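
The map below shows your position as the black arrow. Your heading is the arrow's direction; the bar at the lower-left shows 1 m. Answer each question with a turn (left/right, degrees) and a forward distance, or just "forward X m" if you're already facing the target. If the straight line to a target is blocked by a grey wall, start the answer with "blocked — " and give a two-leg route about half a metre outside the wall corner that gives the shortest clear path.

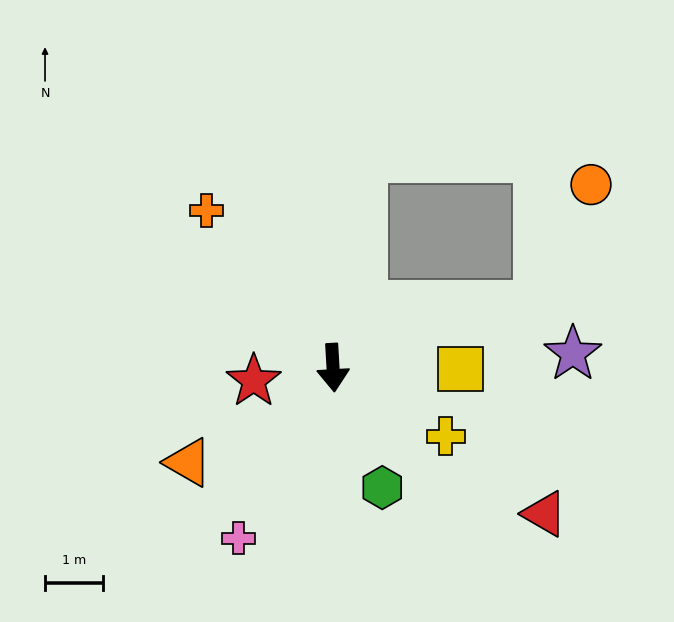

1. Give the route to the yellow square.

turn left 86°, forward 2.2 m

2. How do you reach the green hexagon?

turn left 19°, forward 2.2 m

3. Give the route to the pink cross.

turn right 32°, forward 3.4 m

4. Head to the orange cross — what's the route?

turn right 144°, forward 3.5 m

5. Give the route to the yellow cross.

turn left 55°, forward 2.3 m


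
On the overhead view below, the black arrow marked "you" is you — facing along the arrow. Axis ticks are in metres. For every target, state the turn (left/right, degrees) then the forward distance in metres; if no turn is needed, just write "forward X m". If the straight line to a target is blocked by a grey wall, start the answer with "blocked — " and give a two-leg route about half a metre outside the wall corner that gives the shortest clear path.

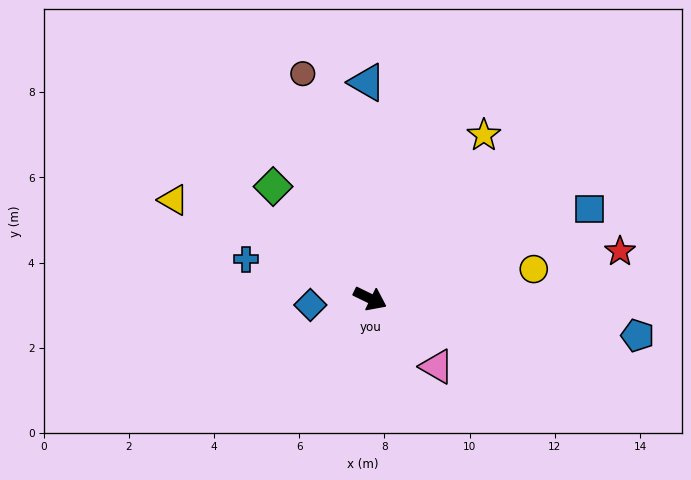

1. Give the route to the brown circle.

turn left 133°, forward 5.5 m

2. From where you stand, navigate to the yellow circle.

turn left 36°, forward 3.9 m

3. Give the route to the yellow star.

turn left 81°, forward 4.7 m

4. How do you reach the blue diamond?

turn right 148°, forward 1.4 m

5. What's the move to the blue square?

turn left 48°, forward 5.6 m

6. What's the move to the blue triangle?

turn left 117°, forward 5.1 m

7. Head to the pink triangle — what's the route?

turn right 20°, forward 2.2 m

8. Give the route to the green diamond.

turn left 157°, forward 3.5 m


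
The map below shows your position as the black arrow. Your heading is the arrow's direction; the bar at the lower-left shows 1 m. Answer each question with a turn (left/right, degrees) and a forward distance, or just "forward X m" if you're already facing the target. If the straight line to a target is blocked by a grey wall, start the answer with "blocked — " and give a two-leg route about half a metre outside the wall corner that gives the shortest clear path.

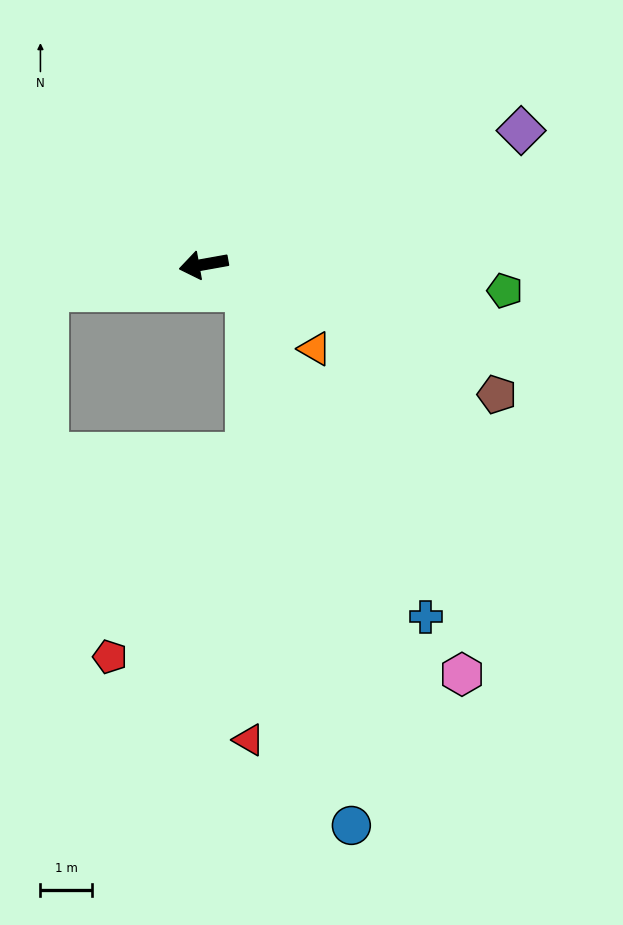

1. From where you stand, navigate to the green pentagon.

turn left 165°, forward 5.9 m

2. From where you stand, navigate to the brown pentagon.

turn left 146°, forward 6.2 m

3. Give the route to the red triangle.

blocked — turn left 140°, forward 1.0 m, then turn right 60°, forward 8.7 m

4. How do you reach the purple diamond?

turn right 167°, forward 6.7 m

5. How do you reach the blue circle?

blocked — turn left 140°, forward 1.0 m, then turn right 49°, forward 10.6 m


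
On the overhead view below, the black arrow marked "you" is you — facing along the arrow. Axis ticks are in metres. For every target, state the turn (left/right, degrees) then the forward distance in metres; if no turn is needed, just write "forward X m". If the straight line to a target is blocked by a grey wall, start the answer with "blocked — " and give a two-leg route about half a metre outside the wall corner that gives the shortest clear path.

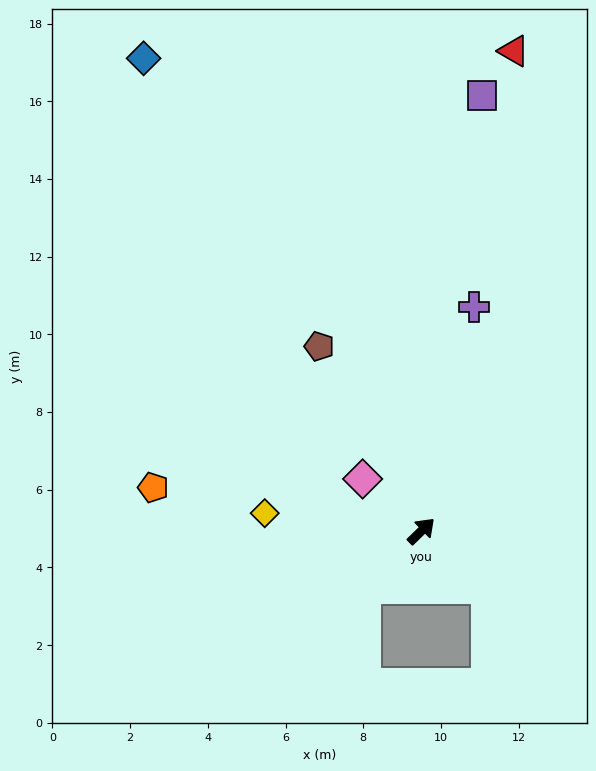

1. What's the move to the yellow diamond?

turn left 129°, forward 4.1 m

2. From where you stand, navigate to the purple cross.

turn left 33°, forward 5.9 m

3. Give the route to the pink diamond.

turn left 94°, forward 2.0 m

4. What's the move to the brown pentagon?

turn left 75°, forward 5.4 m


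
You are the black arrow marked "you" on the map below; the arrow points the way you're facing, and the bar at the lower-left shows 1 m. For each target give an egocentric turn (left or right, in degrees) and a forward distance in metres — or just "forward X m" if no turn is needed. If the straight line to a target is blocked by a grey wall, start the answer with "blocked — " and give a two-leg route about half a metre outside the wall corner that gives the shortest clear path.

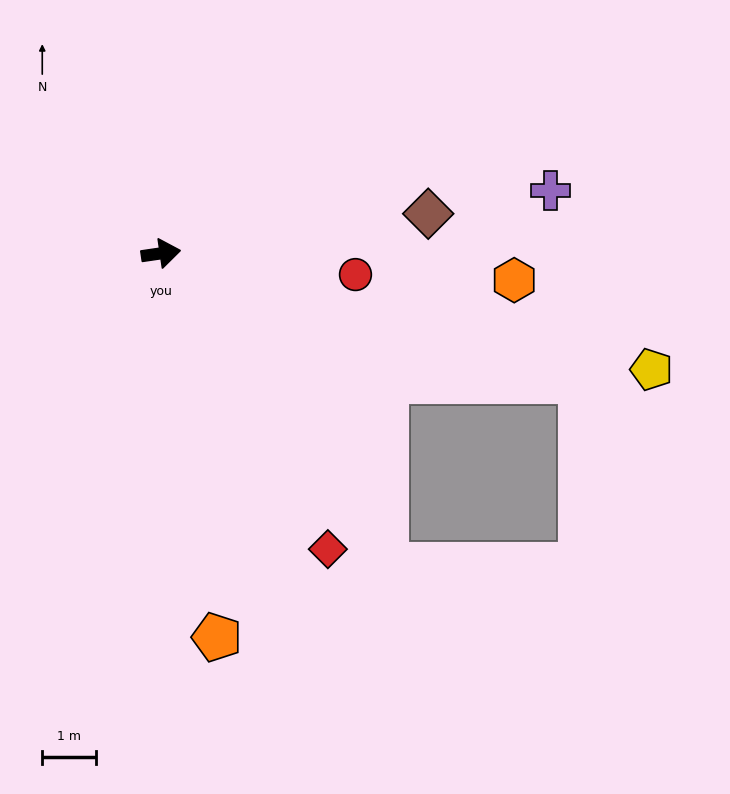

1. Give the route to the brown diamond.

forward 5.0 m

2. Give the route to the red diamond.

turn right 69°, forward 6.3 m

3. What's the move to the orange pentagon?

turn right 90°, forward 7.2 m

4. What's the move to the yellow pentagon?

turn right 22°, forward 9.4 m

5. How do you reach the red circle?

turn right 15°, forward 3.6 m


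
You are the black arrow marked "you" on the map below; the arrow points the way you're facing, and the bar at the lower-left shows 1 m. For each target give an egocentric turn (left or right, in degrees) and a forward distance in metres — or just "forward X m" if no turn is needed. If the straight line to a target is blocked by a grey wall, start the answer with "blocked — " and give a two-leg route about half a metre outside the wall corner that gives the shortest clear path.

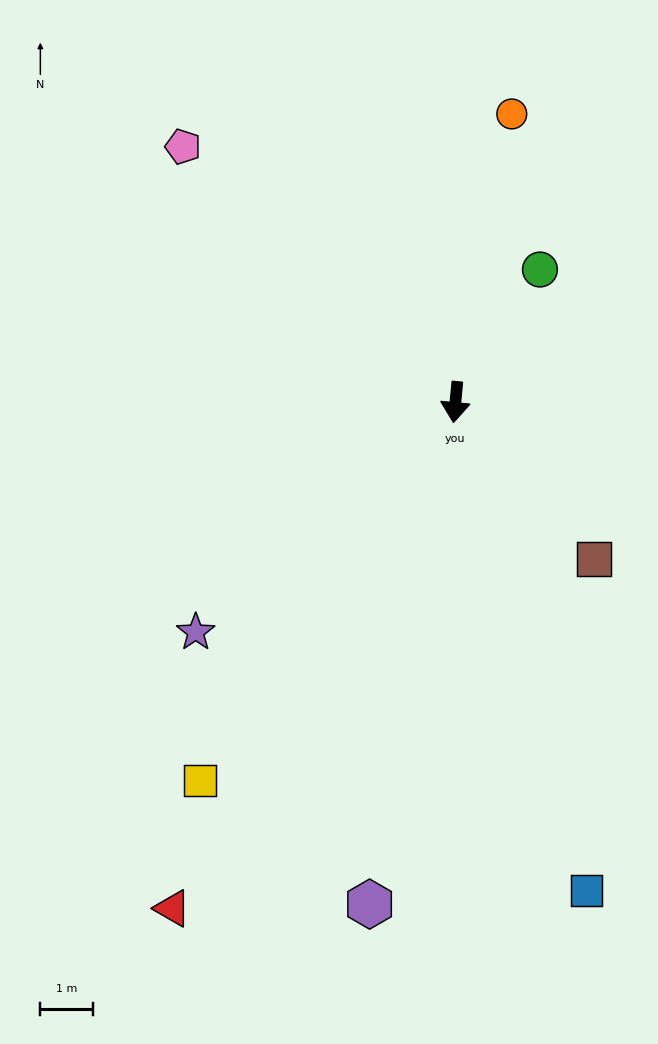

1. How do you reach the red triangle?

turn right 24°, forward 11.1 m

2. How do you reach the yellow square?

turn right 29°, forward 8.7 m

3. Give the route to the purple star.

turn right 43°, forward 6.6 m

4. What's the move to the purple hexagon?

turn right 4°, forward 9.7 m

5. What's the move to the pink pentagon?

turn right 128°, forward 7.1 m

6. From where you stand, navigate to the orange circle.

turn left 174°, forward 5.6 m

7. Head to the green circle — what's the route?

turn left 153°, forward 3.0 m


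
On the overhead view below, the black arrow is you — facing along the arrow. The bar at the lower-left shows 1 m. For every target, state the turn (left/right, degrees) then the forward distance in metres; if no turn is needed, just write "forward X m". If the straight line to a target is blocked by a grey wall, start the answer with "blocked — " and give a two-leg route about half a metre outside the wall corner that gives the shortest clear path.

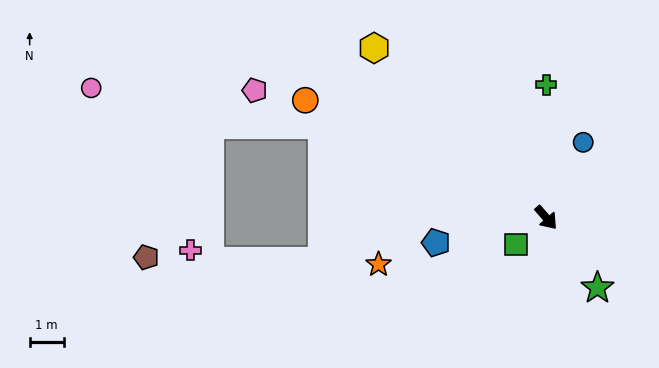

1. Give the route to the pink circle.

blocked — turn right 153°, forward 7.1 m, then turn left 13°, forward 6.9 m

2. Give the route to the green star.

turn right 5°, forward 2.6 m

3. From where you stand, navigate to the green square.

turn right 89°, forward 1.2 m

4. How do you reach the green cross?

turn left 139°, forward 3.9 m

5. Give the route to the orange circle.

turn right 157°, forward 7.9 m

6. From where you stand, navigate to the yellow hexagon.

turn right 176°, forward 7.1 m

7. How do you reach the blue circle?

turn left 113°, forward 2.5 m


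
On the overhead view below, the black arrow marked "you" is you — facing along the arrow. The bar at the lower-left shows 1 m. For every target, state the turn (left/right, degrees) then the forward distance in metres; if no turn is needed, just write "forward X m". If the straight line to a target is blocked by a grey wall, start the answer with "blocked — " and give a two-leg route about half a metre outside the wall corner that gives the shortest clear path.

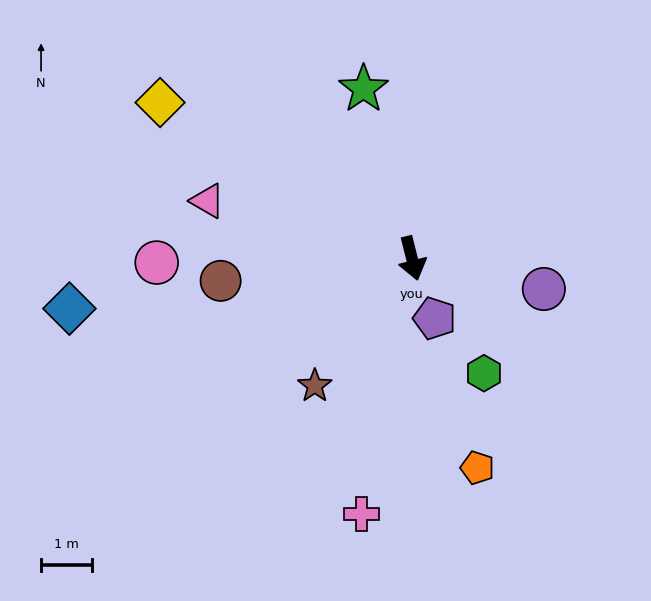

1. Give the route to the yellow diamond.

turn right 136°, forward 5.8 m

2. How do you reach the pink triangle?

turn right 120°, forward 4.1 m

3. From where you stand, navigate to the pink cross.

turn right 25°, forward 5.1 m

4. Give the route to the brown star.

turn right 51°, forward 3.1 m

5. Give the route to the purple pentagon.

turn left 7°, forward 1.2 m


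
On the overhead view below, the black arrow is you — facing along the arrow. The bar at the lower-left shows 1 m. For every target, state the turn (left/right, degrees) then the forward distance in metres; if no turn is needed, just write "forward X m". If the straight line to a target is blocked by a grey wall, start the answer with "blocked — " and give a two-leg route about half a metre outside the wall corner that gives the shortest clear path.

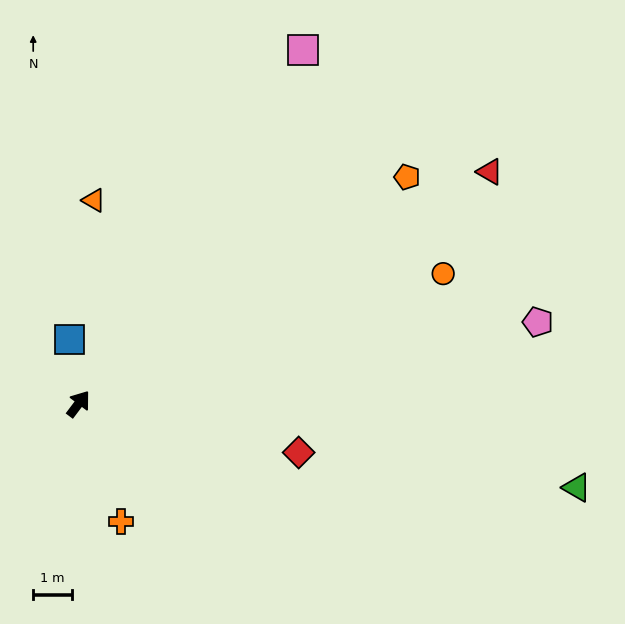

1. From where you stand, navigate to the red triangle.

turn right 24°, forward 12.3 m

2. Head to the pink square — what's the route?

turn left 5°, forward 10.9 m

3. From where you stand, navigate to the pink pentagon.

turn right 43°, forward 12.2 m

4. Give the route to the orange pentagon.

turn right 18°, forward 10.4 m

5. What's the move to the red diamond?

turn right 66°, forward 5.9 m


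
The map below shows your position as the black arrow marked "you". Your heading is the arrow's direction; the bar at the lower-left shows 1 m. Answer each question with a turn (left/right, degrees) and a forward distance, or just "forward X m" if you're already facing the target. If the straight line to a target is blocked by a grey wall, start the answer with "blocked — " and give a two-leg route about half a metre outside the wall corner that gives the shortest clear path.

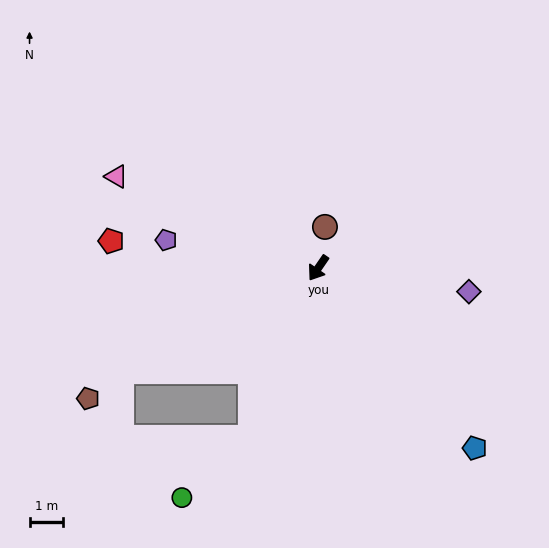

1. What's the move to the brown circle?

turn right 155°, forward 1.3 m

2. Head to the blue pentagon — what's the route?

turn left 76°, forward 7.2 m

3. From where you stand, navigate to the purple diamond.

turn left 116°, forward 4.6 m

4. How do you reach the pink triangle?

turn right 80°, forward 6.7 m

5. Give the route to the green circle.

blocked — turn left 13°, forward 5.5 m, then turn right 29°, forward 2.7 m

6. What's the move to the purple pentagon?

turn right 66°, forward 4.7 m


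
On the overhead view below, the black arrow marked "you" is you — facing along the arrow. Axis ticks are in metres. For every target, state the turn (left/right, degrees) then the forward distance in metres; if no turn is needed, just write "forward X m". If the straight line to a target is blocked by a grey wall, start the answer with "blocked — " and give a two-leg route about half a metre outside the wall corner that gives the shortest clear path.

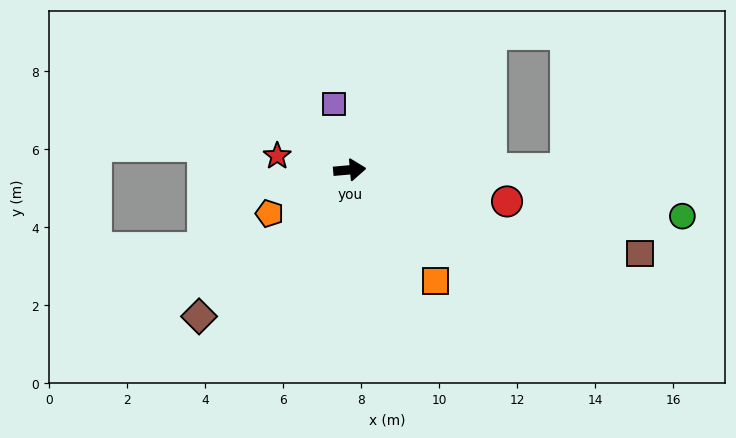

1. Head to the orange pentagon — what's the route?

turn right 156°, forward 2.3 m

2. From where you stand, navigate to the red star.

turn left 164°, forward 1.9 m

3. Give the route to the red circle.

turn right 16°, forward 4.1 m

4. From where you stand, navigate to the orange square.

turn right 57°, forward 3.6 m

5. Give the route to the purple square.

turn left 98°, forward 1.7 m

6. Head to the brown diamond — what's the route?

turn right 141°, forward 5.4 m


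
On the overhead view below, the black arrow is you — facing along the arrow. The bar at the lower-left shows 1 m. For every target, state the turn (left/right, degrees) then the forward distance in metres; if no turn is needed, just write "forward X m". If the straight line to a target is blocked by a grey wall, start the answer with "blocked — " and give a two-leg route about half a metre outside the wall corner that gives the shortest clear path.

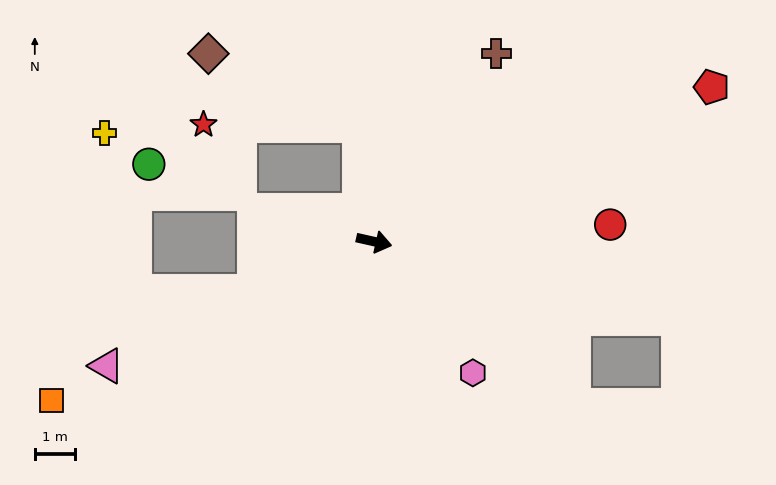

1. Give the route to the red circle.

turn left 17°, forward 5.9 m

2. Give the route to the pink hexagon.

turn right 40°, forward 4.1 m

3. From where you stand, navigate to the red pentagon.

turn left 37°, forward 9.2 m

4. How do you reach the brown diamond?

blocked — turn left 110°, forward 2.9 m, then turn left 57°, forward 4.2 m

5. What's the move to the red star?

blocked — turn left 110°, forward 2.9 m, then turn left 82°, forward 3.9 m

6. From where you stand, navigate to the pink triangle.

turn right 142°, forward 7.3 m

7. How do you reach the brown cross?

turn left 70°, forward 5.6 m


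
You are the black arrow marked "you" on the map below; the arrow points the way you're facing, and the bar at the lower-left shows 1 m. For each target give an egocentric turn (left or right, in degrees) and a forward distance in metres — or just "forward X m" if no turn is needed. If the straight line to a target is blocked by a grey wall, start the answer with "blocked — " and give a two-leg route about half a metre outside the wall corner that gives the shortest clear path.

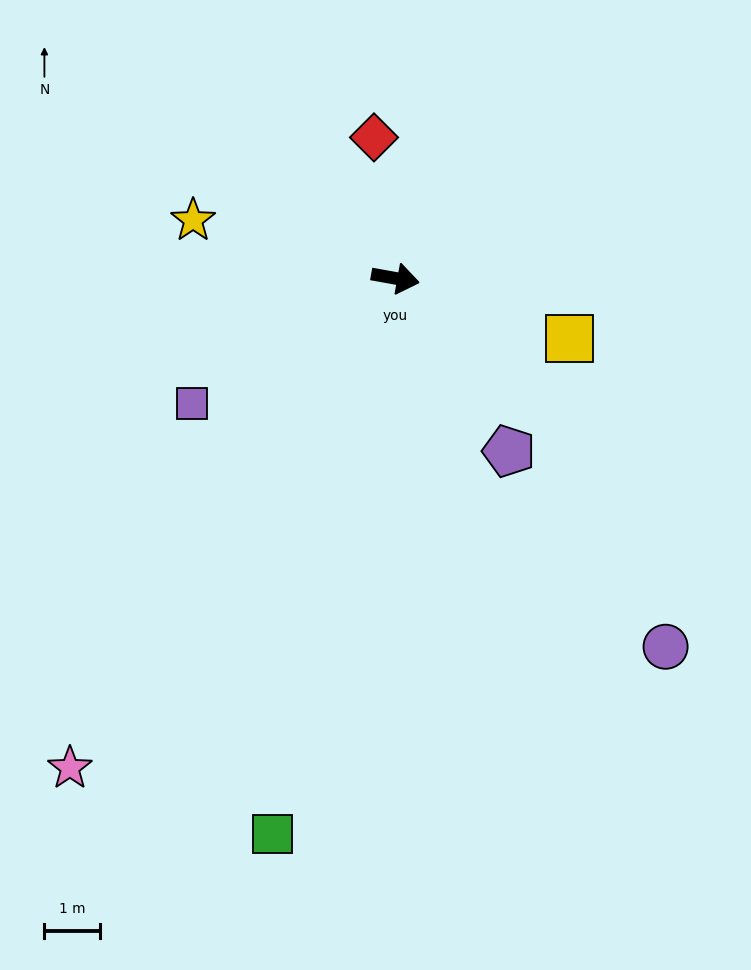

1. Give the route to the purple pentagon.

turn right 47°, forward 3.7 m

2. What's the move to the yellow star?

turn left 174°, forward 3.8 m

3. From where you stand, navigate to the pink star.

turn right 113°, forward 10.6 m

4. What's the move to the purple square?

turn right 138°, forward 4.3 m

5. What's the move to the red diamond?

turn left 109°, forward 2.6 m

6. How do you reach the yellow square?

turn right 9°, forward 3.3 m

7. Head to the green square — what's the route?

turn right 92°, forward 10.2 m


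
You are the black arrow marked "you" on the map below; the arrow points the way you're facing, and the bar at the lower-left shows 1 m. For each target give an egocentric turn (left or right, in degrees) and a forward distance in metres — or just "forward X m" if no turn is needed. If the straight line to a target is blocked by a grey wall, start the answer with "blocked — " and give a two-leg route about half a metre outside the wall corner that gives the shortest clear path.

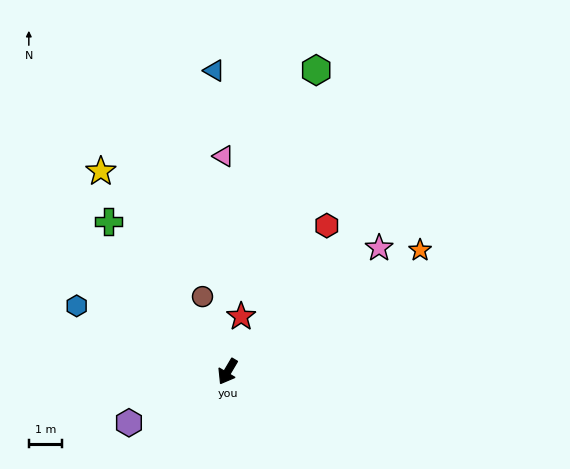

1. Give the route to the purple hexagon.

turn right 32°, forward 3.3 m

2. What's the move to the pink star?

turn left 160°, forward 5.9 m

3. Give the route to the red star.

turn right 163°, forward 1.7 m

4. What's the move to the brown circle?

turn right 131°, forward 2.4 m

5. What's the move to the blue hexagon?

turn right 83°, forward 5.0 m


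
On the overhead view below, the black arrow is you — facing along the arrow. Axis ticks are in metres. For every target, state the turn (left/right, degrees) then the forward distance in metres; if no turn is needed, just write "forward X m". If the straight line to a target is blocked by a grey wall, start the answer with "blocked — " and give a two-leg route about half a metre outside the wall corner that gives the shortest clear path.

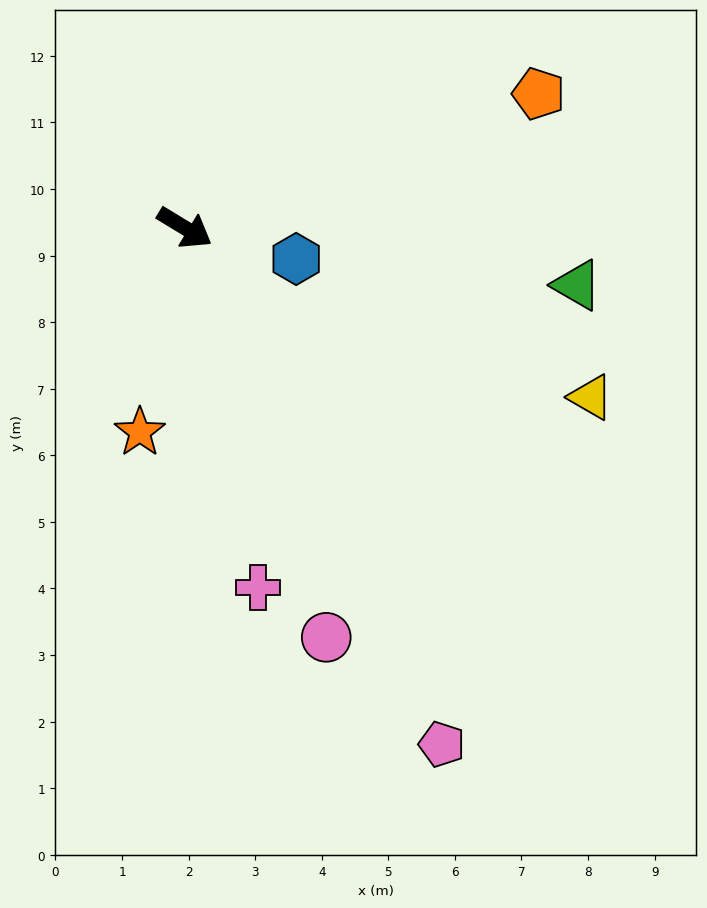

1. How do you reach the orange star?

turn right 71°, forward 3.1 m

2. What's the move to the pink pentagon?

turn right 32°, forward 8.7 m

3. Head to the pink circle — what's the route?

turn right 40°, forward 6.5 m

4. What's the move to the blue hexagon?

turn left 16°, forward 1.7 m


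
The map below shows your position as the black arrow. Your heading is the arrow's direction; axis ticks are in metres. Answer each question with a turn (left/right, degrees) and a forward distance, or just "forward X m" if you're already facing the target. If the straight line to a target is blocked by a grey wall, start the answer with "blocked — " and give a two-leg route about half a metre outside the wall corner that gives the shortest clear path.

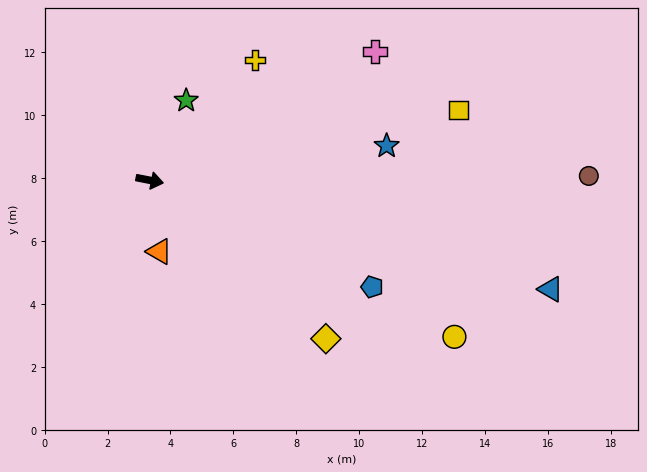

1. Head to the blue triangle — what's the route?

turn right 4°, forward 13.2 m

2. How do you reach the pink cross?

turn left 41°, forward 8.3 m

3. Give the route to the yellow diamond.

turn right 31°, forward 7.5 m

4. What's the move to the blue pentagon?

turn right 14°, forward 7.8 m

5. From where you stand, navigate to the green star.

turn left 77°, forward 2.8 m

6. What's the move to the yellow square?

turn left 24°, forward 10.1 m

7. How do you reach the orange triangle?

turn right 71°, forward 2.3 m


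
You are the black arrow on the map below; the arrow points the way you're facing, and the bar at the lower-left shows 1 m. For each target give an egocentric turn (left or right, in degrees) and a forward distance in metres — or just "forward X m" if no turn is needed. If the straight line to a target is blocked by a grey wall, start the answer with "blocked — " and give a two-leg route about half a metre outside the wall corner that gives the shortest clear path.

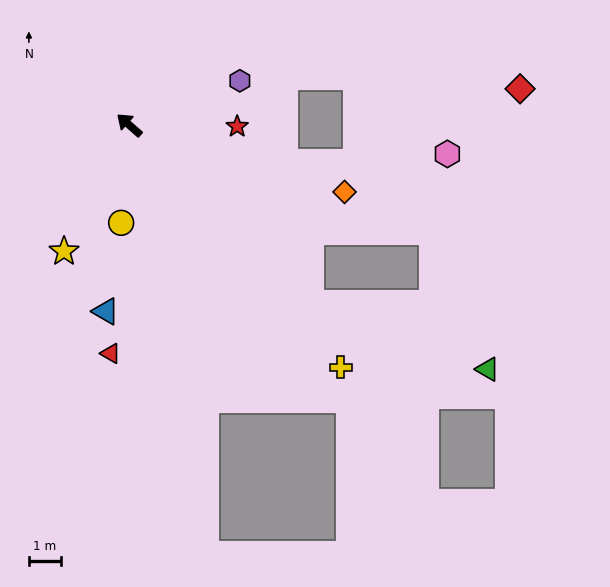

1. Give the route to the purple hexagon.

turn right 117°, forward 3.7 m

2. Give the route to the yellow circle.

turn left 127°, forward 3.0 m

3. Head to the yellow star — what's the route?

turn left 104°, forward 4.4 m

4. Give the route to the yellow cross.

turn left 173°, forward 10.0 m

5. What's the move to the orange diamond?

turn right 156°, forward 7.0 m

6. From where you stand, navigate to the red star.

turn right 139°, forward 3.4 m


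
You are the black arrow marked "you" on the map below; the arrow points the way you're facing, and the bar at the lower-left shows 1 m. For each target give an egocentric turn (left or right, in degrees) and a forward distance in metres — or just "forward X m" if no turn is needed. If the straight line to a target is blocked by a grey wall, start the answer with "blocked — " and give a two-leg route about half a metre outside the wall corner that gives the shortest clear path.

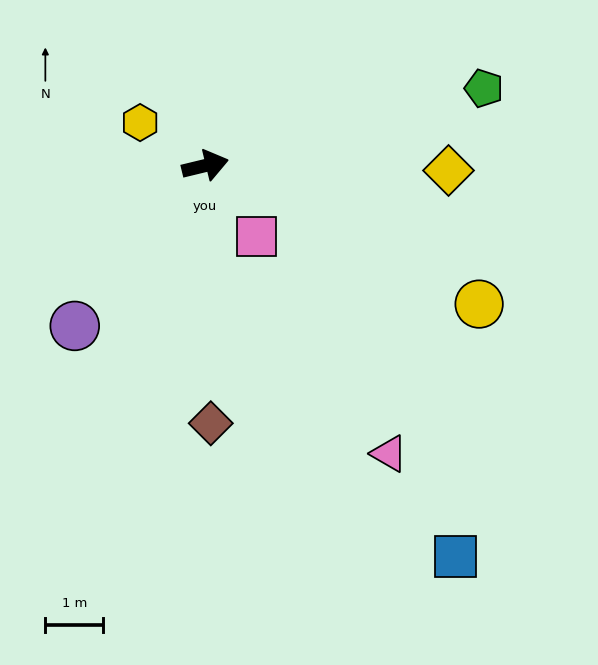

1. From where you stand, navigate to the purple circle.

turn right 143°, forward 3.6 m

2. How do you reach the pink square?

turn right 68°, forward 1.5 m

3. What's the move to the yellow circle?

turn right 40°, forward 5.3 m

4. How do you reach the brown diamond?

turn right 102°, forward 4.4 m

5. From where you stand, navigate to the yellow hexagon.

turn left 133°, forward 1.3 m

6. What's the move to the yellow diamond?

turn right 15°, forward 4.2 m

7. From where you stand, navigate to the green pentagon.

forward 5.0 m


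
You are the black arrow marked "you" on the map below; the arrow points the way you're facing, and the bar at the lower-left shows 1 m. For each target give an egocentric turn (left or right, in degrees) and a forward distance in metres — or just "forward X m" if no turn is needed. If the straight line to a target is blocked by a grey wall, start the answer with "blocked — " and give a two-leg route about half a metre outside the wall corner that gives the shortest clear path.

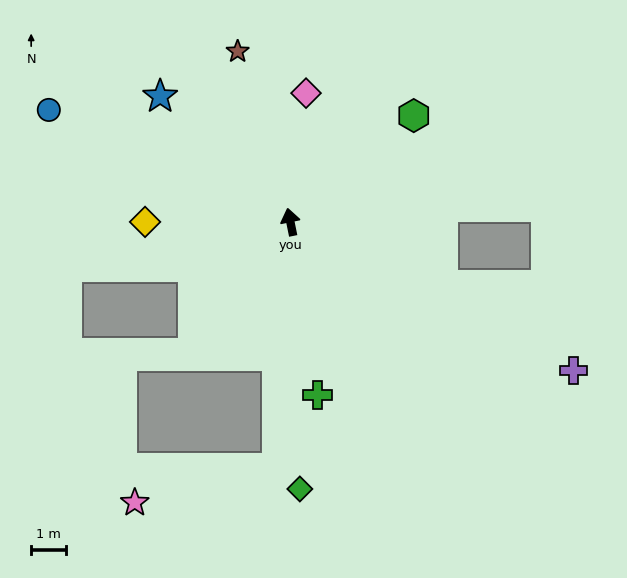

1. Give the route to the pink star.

blocked — turn left 165°, forward 7.1 m, then turn right 73°, forward 4.2 m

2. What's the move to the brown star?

turn left 6°, forward 5.1 m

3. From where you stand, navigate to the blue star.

turn left 35°, forward 5.2 m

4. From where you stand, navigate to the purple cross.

turn right 129°, forward 9.2 m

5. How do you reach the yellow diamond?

turn left 79°, forward 4.2 m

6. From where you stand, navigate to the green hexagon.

turn right 61°, forward 4.7 m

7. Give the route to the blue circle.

turn left 54°, forward 7.6 m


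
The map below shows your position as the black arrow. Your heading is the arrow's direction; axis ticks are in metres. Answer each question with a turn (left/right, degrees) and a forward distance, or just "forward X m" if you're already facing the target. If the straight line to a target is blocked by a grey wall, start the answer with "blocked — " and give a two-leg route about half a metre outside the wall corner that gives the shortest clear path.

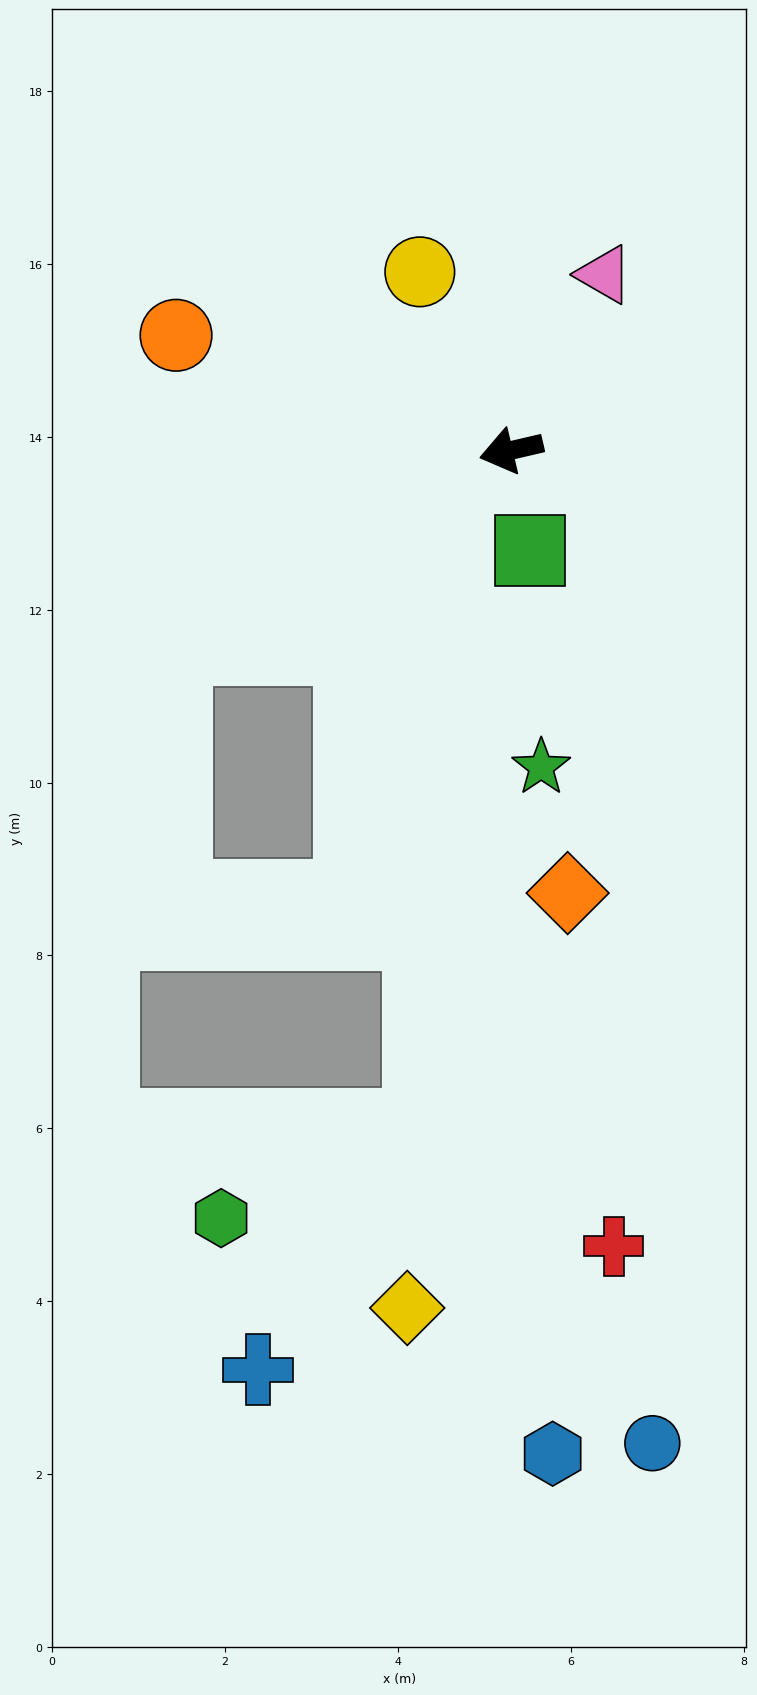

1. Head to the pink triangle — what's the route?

turn right 131°, forward 2.3 m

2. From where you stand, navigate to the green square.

turn left 87°, forward 1.2 m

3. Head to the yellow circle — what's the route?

turn right 76°, forward 2.3 m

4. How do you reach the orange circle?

turn right 32°, forward 4.1 m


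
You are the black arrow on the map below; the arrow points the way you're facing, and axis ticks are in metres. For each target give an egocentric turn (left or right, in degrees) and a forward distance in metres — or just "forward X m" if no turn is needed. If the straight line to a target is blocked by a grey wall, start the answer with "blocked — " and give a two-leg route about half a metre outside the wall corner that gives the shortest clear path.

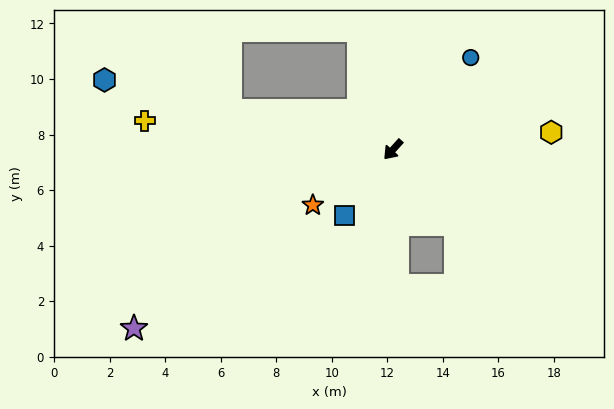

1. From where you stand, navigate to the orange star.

turn right 13°, forward 3.5 m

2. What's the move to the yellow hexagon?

turn left 138°, forward 5.7 m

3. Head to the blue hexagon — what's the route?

turn right 62°, forward 10.7 m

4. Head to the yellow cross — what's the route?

turn right 55°, forward 9.0 m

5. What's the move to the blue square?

turn left 6°, forward 2.9 m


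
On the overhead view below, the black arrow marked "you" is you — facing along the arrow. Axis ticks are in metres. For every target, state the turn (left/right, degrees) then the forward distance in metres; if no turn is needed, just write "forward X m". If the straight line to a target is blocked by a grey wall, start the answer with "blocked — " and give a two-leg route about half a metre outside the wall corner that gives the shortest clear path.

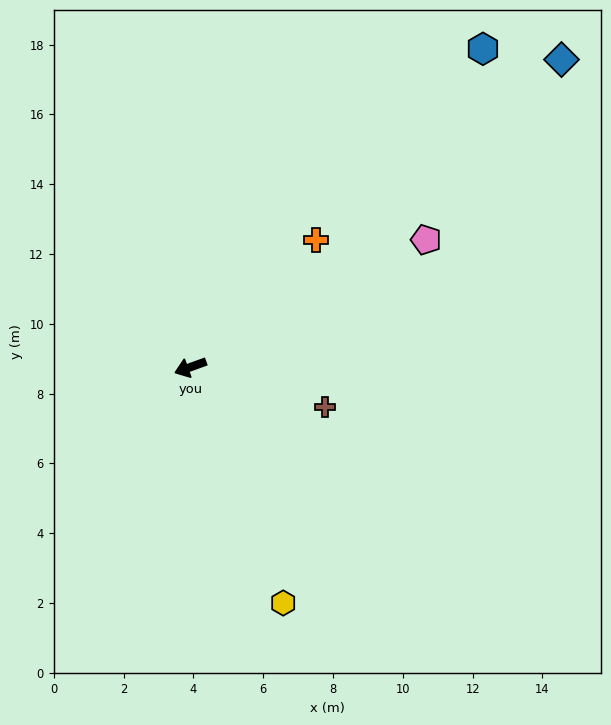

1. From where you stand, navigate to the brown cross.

turn left 144°, forward 4.0 m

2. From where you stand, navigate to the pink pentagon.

turn right 171°, forward 7.7 m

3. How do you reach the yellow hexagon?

turn left 92°, forward 7.3 m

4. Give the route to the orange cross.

turn right 155°, forward 5.1 m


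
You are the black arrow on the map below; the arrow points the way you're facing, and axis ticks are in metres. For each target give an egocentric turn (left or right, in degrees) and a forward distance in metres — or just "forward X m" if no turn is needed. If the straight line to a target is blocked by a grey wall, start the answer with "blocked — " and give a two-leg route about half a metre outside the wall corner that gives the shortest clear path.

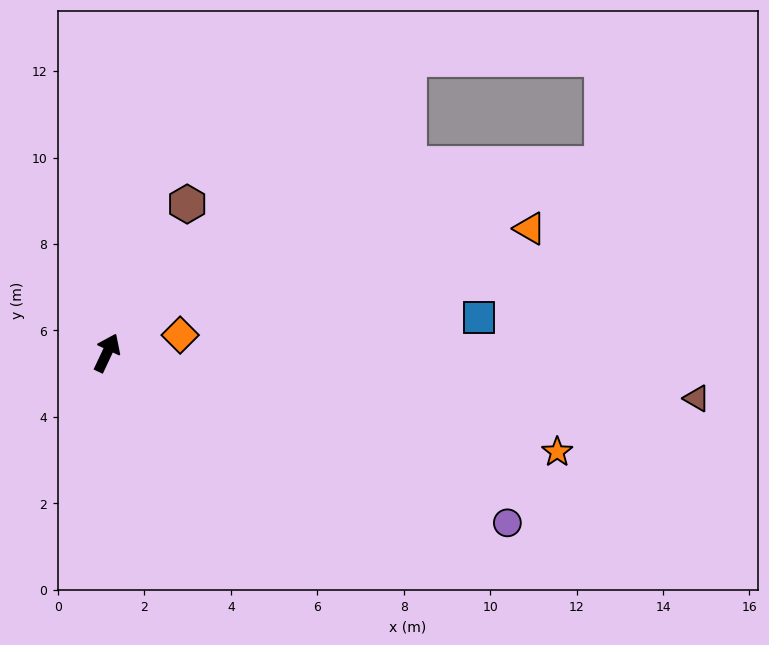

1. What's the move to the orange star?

turn right 77°, forward 10.7 m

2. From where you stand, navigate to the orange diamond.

turn right 51°, forward 1.7 m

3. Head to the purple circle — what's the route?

turn right 88°, forward 10.1 m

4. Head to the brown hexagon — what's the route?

turn right 3°, forward 3.9 m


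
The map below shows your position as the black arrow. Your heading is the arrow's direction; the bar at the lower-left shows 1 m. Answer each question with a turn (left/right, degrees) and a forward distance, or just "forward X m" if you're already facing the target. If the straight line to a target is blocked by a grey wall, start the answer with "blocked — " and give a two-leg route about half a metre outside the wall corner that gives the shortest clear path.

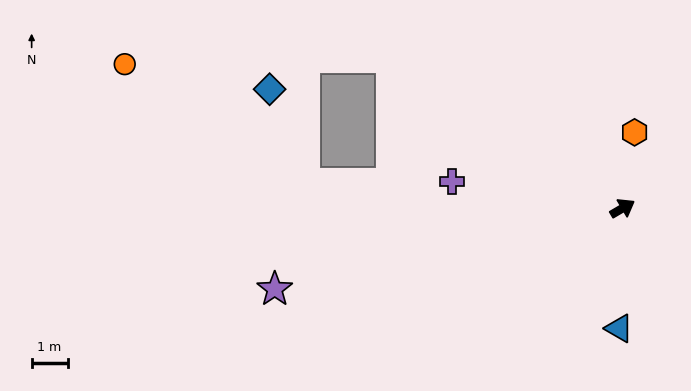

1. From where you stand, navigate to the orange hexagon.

turn left 51°, forward 2.1 m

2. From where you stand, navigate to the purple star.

turn left 163°, forward 9.9 m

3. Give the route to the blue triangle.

turn right 122°, forward 3.3 m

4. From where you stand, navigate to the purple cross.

turn left 141°, forward 4.8 m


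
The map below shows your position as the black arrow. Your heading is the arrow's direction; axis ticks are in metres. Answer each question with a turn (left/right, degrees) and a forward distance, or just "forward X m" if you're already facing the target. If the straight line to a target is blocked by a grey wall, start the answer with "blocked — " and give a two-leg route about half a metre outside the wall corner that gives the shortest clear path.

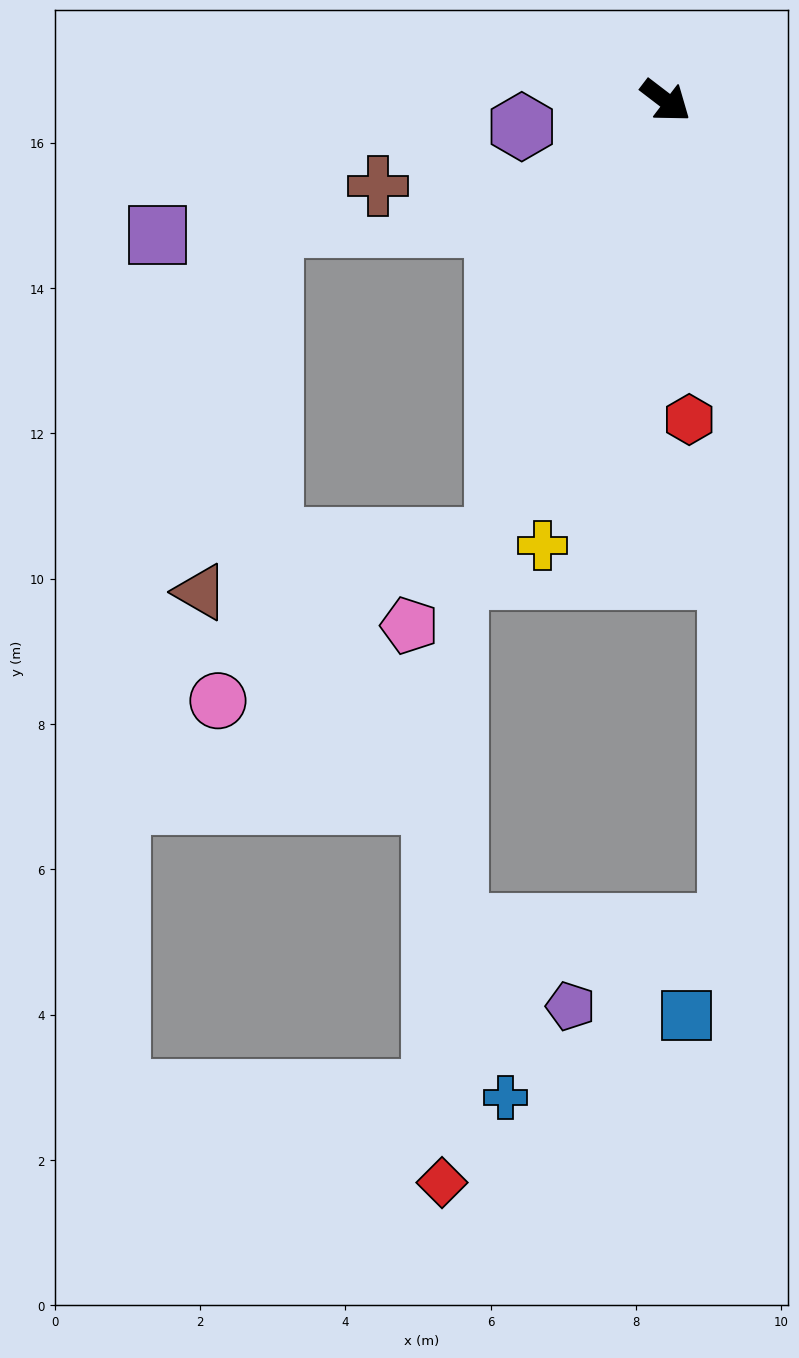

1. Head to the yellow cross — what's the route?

turn right 68°, forward 6.4 m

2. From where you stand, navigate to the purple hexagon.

turn right 132°, forward 2.0 m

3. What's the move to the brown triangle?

blocked — turn right 74°, forward 6.5 m, then turn right 58°, forward 4.1 m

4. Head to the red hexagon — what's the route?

turn right 48°, forward 4.4 m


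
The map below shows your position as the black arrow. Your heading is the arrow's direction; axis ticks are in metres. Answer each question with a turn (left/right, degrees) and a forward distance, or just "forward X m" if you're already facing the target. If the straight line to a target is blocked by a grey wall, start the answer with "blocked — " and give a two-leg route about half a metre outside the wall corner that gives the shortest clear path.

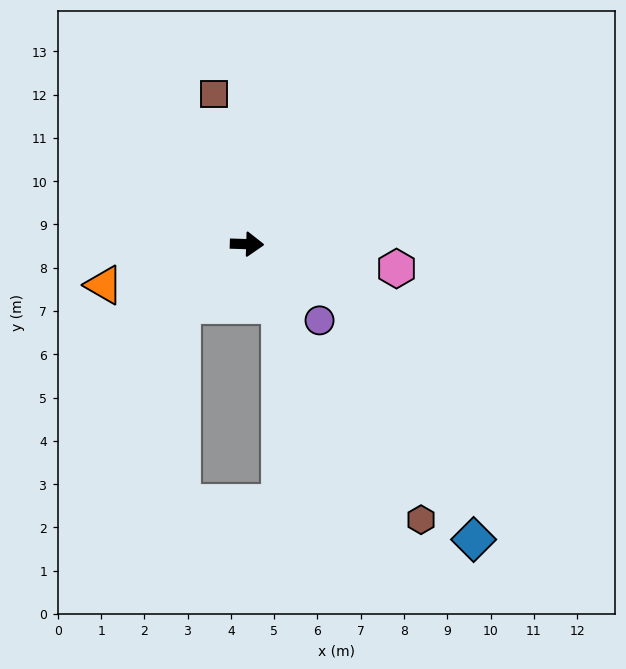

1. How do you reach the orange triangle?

turn right 162°, forward 3.4 m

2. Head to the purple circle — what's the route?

turn right 45°, forward 2.4 m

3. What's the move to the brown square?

turn left 104°, forward 3.6 m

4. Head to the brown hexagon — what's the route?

turn right 56°, forward 7.5 m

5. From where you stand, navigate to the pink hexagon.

turn right 7°, forward 3.5 m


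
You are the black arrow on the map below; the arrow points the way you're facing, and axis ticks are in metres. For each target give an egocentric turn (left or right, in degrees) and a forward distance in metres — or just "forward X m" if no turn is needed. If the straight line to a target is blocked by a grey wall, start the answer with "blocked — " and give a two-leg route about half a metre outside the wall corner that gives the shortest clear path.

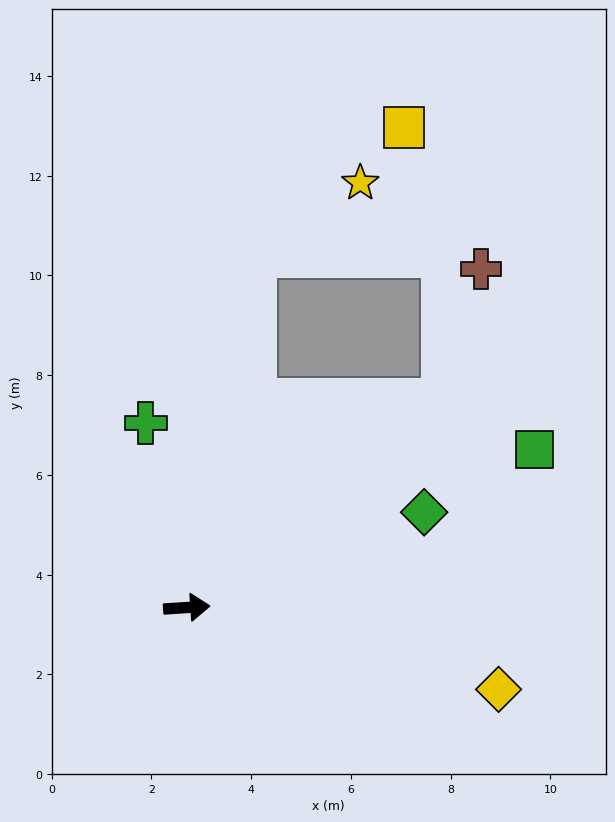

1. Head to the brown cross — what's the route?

blocked — turn left 35°, forward 6.6 m, then turn left 35°, forward 2.7 m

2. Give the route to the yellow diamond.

turn right 18°, forward 6.5 m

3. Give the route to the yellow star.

blocked — turn left 75°, forward 7.2 m, then turn right 44°, forward 2.6 m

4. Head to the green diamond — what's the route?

turn left 18°, forward 5.1 m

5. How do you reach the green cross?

turn left 99°, forward 3.8 m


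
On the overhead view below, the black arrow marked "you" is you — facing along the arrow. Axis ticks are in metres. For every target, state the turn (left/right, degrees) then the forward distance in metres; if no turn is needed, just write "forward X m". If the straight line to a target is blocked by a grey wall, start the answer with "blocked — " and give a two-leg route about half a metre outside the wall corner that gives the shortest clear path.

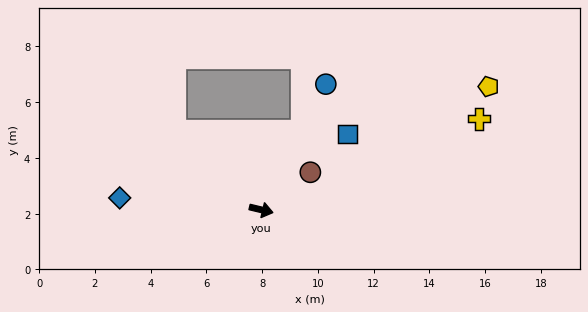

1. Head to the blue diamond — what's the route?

turn right 171°, forward 5.1 m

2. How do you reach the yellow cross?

turn left 36°, forward 8.5 m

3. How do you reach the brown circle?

turn left 51°, forward 2.2 m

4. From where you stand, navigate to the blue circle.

turn left 76°, forward 5.1 m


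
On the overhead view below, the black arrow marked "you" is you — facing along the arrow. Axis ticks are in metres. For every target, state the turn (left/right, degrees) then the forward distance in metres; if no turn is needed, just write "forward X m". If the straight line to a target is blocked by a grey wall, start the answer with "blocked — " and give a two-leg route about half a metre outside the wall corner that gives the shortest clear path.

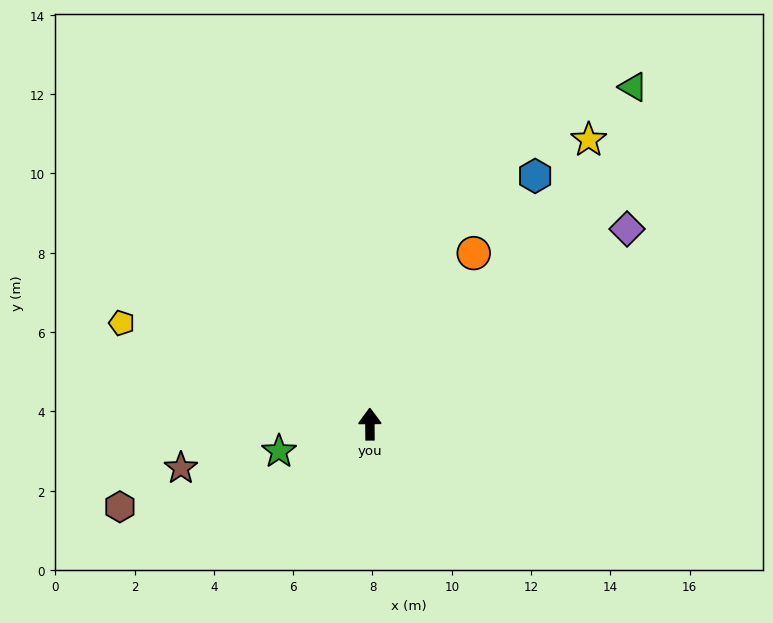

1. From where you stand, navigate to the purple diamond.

turn right 53°, forward 8.1 m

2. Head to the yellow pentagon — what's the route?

turn left 67°, forward 6.8 m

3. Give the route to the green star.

turn left 106°, forward 2.4 m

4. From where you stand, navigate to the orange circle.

turn right 32°, forward 5.0 m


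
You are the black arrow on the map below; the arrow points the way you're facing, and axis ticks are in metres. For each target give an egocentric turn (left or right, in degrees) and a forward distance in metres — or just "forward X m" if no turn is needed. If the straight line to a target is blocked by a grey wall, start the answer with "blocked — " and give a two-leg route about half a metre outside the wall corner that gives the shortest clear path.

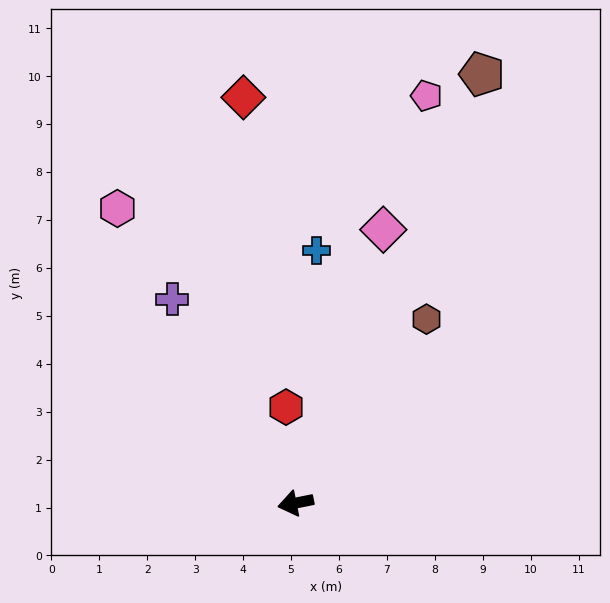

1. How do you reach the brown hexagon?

turn right 137°, forward 4.7 m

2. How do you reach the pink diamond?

turn right 119°, forward 6.0 m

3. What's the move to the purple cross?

turn right 70°, forward 5.0 m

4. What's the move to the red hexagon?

turn right 96°, forward 2.0 m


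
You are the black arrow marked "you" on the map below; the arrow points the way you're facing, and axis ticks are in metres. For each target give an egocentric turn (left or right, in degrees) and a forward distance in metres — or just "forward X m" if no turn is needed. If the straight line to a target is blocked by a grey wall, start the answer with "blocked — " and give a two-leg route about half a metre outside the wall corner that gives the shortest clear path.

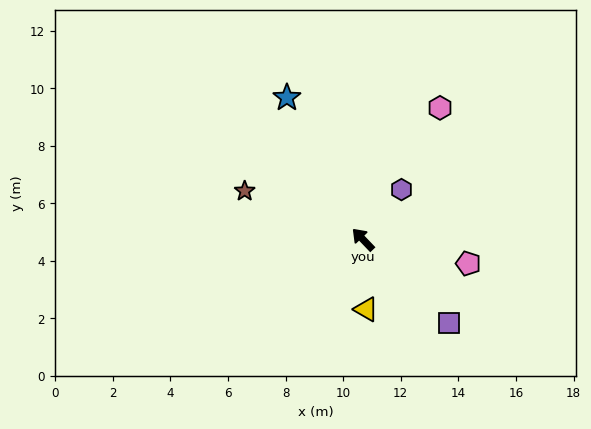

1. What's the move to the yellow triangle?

turn left 139°, forward 2.4 m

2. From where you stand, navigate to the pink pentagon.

turn right 147°, forward 3.7 m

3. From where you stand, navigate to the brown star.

turn left 24°, forward 4.4 m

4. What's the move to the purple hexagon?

turn right 81°, forward 2.2 m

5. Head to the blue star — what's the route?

turn right 16°, forward 5.6 m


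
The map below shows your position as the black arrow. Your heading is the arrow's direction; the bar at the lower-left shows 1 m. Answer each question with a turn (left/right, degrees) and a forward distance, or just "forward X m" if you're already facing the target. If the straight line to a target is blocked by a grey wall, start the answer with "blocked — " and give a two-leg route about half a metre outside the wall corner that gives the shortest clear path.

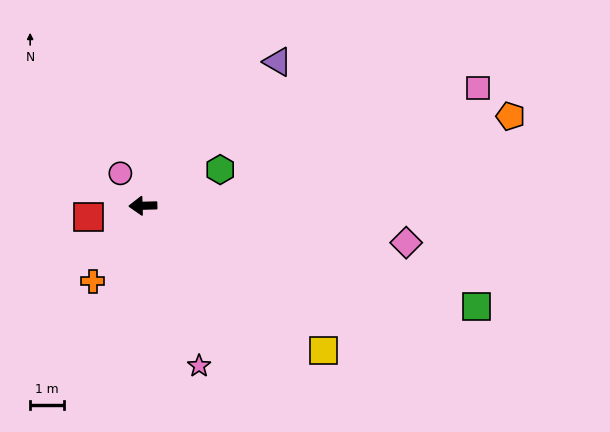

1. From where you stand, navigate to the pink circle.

turn right 57°, forward 1.2 m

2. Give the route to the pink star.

turn left 108°, forward 5.0 m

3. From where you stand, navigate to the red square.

turn left 10°, forward 1.6 m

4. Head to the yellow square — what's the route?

turn left 140°, forward 6.8 m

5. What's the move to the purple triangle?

turn right 135°, forward 5.8 m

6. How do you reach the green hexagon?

turn right 157°, forward 2.5 m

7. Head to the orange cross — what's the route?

turn left 55°, forward 2.7 m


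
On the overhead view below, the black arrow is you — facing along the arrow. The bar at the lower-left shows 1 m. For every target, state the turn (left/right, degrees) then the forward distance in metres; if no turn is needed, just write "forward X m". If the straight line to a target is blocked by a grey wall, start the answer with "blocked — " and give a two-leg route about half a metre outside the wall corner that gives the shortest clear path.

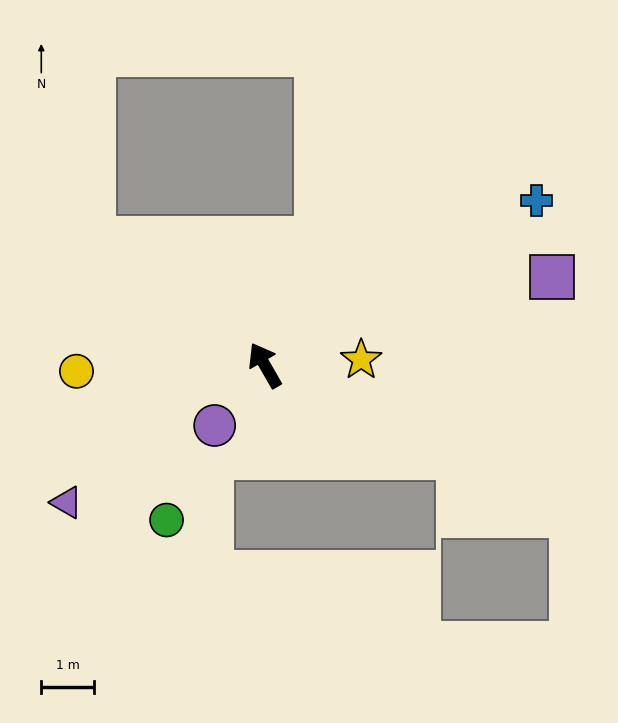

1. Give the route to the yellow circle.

turn left 62°, forward 3.6 m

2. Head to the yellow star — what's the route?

turn right 117°, forward 1.8 m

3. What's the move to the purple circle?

turn left 110°, forward 1.5 m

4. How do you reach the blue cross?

turn right 89°, forward 6.1 m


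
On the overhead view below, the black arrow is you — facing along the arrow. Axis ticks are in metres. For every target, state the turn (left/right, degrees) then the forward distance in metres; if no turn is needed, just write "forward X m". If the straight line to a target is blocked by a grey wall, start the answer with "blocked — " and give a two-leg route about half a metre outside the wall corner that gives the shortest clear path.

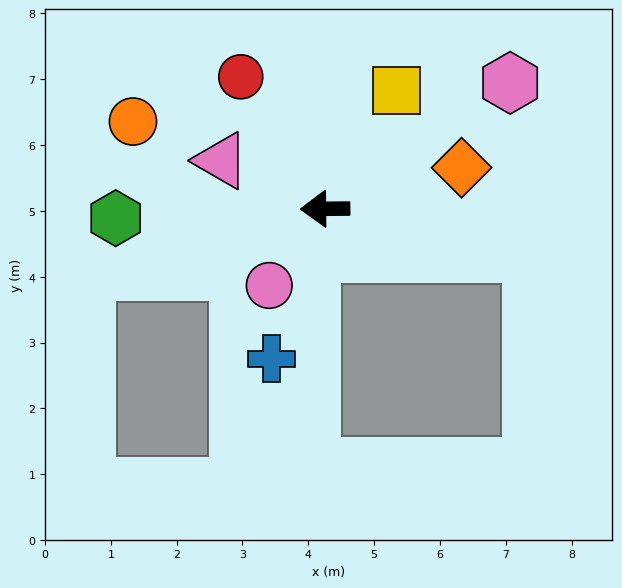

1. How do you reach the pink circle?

turn left 53°, forward 1.4 m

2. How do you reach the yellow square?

turn right 122°, forward 2.1 m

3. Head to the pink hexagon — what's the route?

turn right 146°, forward 3.4 m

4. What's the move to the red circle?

turn right 58°, forward 2.4 m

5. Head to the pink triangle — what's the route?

turn right 25°, forward 1.7 m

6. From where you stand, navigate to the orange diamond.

turn right 164°, forward 2.2 m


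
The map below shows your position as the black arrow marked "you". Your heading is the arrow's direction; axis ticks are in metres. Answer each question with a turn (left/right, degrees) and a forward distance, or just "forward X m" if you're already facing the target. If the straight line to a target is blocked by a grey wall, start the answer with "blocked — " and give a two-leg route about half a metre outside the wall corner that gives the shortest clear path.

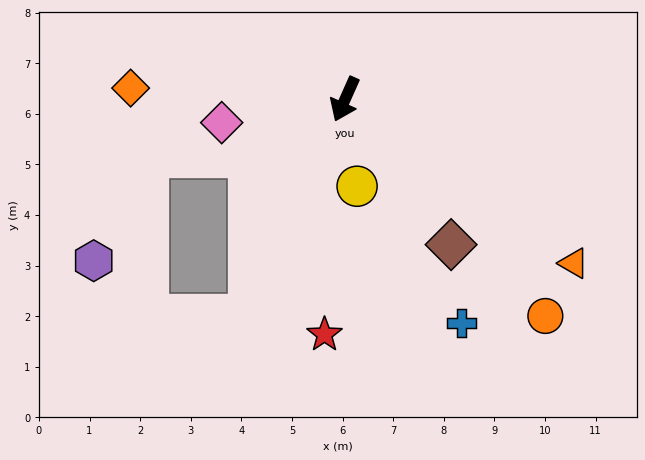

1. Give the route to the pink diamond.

turn right 55°, forward 2.5 m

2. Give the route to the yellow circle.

turn left 32°, forward 1.7 m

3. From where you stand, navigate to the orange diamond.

turn right 69°, forward 4.2 m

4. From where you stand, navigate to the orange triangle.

turn left 78°, forward 5.6 m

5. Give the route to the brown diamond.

turn left 60°, forward 3.6 m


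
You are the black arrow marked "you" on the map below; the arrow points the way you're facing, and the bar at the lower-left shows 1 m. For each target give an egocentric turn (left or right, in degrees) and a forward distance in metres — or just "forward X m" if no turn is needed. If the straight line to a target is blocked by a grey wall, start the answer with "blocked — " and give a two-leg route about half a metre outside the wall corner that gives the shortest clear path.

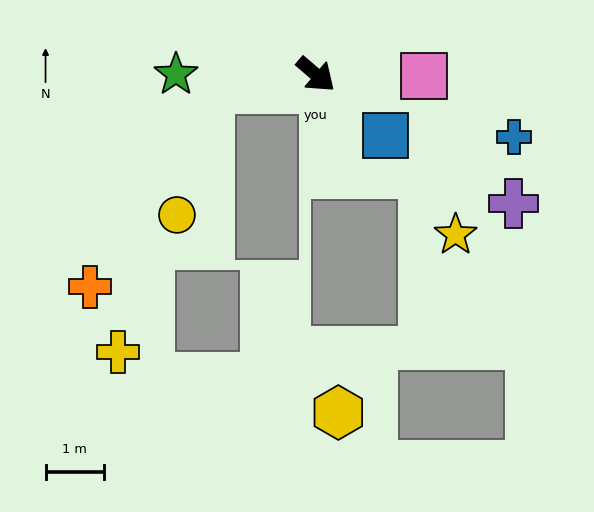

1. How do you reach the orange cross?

blocked — turn right 132°, forward 1.8 m, then turn left 51°, forward 3.9 m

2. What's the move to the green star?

turn right 140°, forward 2.4 m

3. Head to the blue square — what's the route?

forward 1.6 m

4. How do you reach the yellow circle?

blocked — turn right 132°, forward 1.8 m, then turn left 68°, forward 2.2 m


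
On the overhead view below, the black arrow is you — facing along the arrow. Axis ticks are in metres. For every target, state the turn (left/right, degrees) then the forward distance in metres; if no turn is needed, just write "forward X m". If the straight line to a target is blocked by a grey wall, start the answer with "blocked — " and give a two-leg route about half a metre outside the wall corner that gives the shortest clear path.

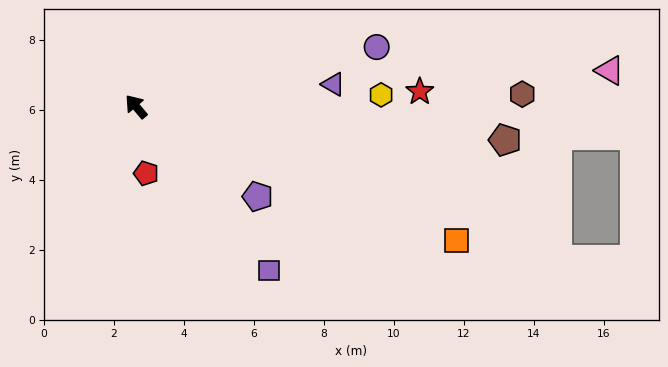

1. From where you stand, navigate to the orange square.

turn right 153°, forward 9.9 m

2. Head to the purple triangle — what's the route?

turn right 124°, forward 5.7 m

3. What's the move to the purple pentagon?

turn right 167°, forward 4.3 m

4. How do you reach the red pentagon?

turn left 148°, forward 1.9 m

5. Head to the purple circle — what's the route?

turn right 116°, forward 7.1 m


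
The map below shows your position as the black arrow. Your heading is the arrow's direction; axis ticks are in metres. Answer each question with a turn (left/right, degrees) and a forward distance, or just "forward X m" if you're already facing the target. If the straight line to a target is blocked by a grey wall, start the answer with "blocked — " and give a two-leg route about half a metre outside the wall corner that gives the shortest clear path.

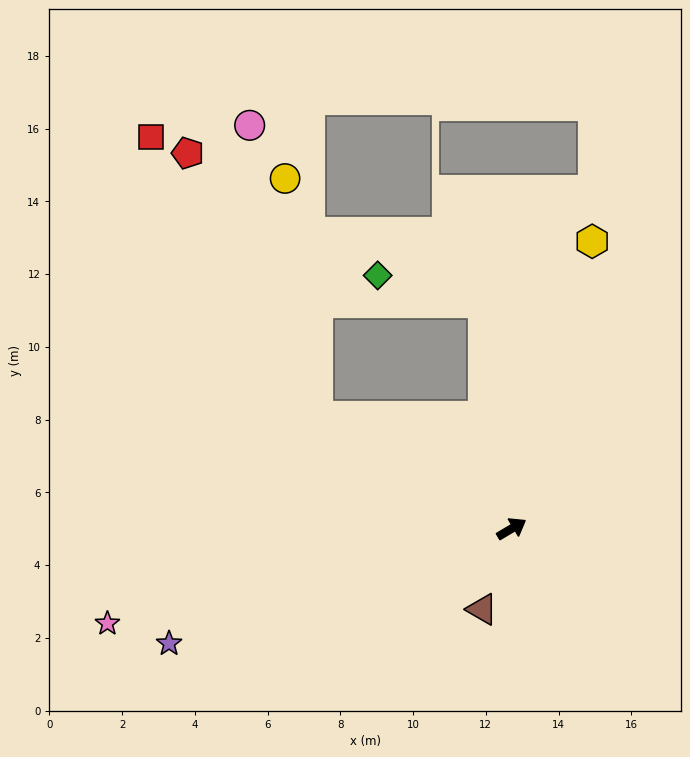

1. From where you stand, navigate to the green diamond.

blocked — turn left 66°, forward 6.3 m, then turn left 69°, forward 3.0 m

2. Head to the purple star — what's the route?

turn left 168°, forward 9.9 m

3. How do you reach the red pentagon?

blocked — turn left 119°, forward 6.2 m, then turn right 33°, forward 8.1 m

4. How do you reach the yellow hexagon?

turn left 44°, forward 8.2 m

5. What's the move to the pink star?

turn left 162°, forward 11.4 m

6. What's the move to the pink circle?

blocked — turn left 119°, forward 6.2 m, then turn right 47°, forward 8.2 m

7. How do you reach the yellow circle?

blocked — turn left 119°, forward 6.2 m, then turn right 52°, forward 6.6 m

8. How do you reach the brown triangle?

turn right 141°, forward 2.4 m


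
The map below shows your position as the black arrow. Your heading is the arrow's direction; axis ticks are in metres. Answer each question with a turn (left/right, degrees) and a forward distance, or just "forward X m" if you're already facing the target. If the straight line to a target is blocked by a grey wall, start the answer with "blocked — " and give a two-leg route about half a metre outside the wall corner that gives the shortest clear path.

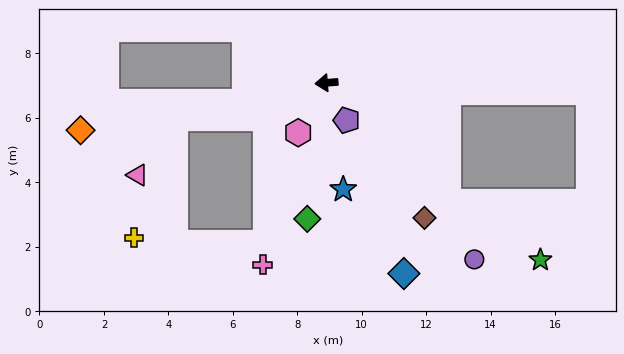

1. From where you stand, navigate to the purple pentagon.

turn left 114°, forward 1.3 m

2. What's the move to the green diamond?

turn left 77°, forward 4.3 m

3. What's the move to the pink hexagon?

turn left 56°, forward 1.8 m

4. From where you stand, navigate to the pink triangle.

blocked — turn left 8°, forward 4.8 m, then turn left 45°, forward 2.1 m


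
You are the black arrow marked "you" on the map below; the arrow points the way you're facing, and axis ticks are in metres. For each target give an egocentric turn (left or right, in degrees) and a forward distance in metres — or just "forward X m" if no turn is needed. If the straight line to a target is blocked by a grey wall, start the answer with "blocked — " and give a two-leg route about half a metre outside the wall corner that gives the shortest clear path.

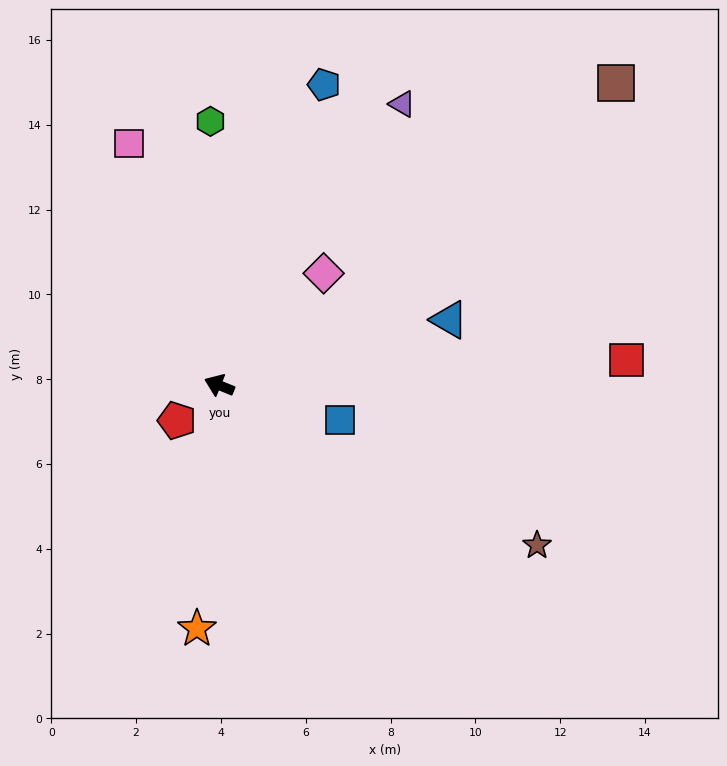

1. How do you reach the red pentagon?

turn left 62°, forward 1.3 m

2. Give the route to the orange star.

turn left 107°, forward 5.8 m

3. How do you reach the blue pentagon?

turn right 87°, forward 7.5 m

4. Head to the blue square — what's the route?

turn right 174°, forward 3.0 m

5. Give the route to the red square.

turn right 154°, forward 9.6 m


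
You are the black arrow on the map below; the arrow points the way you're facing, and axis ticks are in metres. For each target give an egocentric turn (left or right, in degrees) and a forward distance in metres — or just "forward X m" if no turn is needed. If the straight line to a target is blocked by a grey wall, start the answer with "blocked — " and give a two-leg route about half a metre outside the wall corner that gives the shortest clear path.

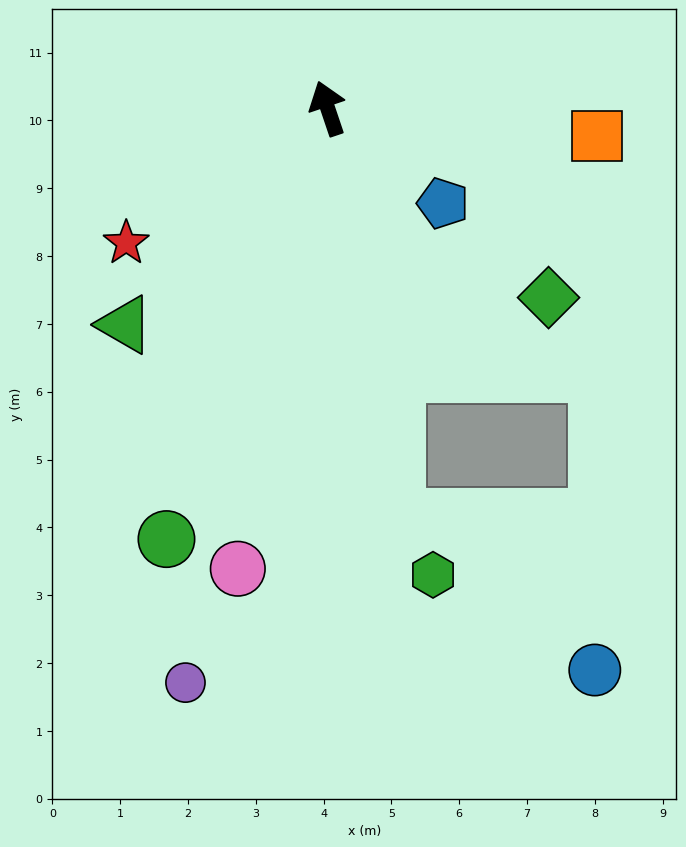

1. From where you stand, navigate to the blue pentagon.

turn right 148°, forward 2.2 m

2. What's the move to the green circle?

turn left 141°, forward 6.8 m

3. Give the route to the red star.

turn left 105°, forward 3.6 m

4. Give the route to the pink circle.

turn left 150°, forward 6.9 m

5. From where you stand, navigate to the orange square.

turn right 114°, forward 4.0 m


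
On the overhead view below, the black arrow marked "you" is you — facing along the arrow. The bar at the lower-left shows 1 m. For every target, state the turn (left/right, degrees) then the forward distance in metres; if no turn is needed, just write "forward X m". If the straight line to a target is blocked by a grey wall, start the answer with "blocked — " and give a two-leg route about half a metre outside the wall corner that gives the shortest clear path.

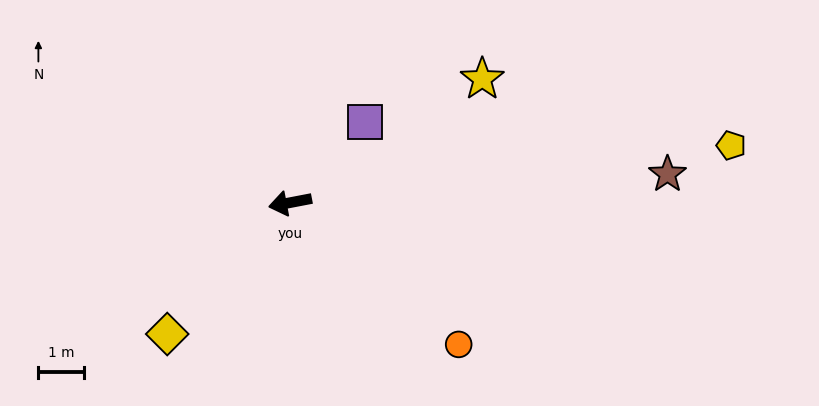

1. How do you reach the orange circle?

turn left 129°, forward 4.8 m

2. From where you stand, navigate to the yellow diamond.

turn left 36°, forward 3.9 m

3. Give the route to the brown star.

turn left 173°, forward 8.3 m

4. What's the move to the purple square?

turn right 144°, forward 2.4 m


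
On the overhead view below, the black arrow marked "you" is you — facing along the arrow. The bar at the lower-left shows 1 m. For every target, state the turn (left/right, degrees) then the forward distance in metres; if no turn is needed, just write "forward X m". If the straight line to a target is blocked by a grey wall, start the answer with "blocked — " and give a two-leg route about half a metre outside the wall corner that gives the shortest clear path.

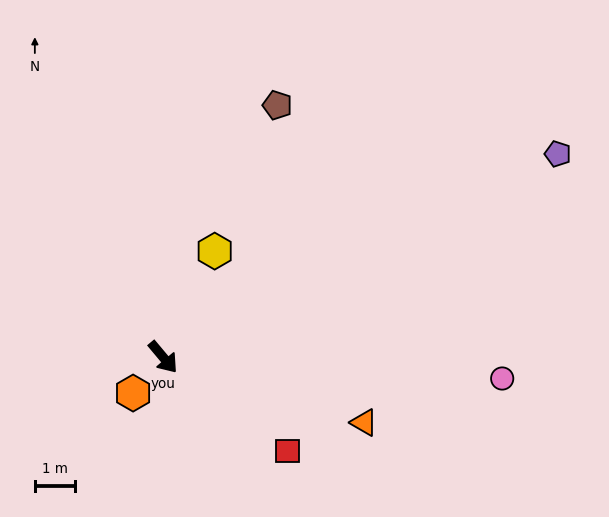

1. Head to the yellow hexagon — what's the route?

turn left 114°, forward 2.9 m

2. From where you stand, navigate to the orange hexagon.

turn right 80°, forward 1.2 m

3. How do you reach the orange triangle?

turn left 32°, forward 5.3 m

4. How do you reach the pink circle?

turn left 46°, forward 8.5 m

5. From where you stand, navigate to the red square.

turn left 13°, forward 3.9 m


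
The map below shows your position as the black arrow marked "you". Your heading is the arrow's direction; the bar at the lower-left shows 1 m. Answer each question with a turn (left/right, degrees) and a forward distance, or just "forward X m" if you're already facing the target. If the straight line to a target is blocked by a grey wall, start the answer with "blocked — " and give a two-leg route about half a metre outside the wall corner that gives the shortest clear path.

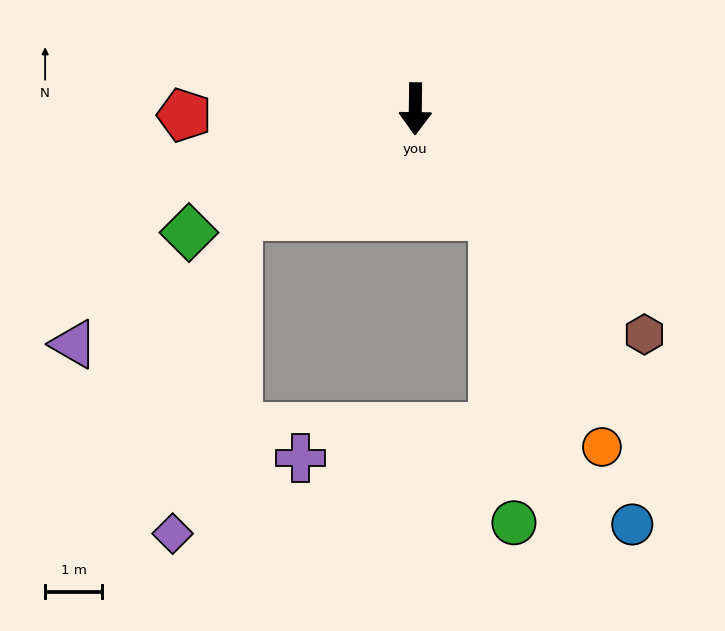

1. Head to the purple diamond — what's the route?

blocked — turn right 58°, forward 3.6 m, then turn left 47°, forward 5.7 m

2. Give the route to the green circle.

blocked — turn left 36°, forward 2.3 m, then turn right 31°, forward 5.4 m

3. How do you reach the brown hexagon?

turn left 46°, forward 5.6 m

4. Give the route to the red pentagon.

turn right 88°, forward 4.0 m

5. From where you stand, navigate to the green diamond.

turn right 61°, forward 4.5 m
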